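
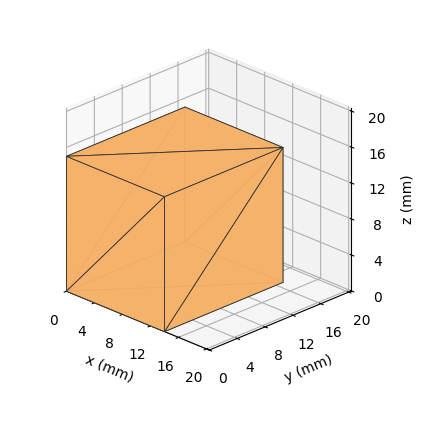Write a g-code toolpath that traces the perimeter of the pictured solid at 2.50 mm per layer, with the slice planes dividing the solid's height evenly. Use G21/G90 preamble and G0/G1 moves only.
Reading the render: the shape is a rectangular box, roughly 14 × 17 mm footprint and 15 mm tall (dimensions read to the nearest mm from the axis ticks). For the g-code, the solid's height is divided into equal slices at the stated Δz and each level perimeter traced with G1 moves after a G0 lift.

; perimeter-only toolpath
G21 ; units = mm
G90 ; absolute positioning
G28 ; home
; layer 1
G0 Z2.50
G0 X0.00 Y0.00
G1 X14.00 Y0.00
G1 X14.00 Y17.00
G1 X0.00 Y17.00
G1 X0.00 Y0.00
; layer 2
G0 Z5.00
G0 X0.00 Y0.00
G1 X14.00 Y0.00
G1 X14.00 Y17.00
G1 X0.00 Y17.00
G1 X0.00 Y0.00
; layer 3
G0 Z7.50
G0 X0.00 Y0.00
G1 X14.00 Y0.00
G1 X14.00 Y17.00
G1 X0.00 Y17.00
G1 X0.00 Y0.00
; layer 4
G0 Z10.00
G0 X0.00 Y0.00
G1 X14.00 Y0.00
G1 X14.00 Y17.00
G1 X0.00 Y17.00
G1 X0.00 Y0.00
; layer 5
G0 Z12.50
G0 X0.00 Y0.00
G1 X14.00 Y0.00
G1 X14.00 Y17.00
G1 X0.00 Y17.00
G1 X0.00 Y0.00
; layer 6
G0 Z15.00
G0 X0.00 Y0.00
G1 X14.00 Y0.00
G1 X14.00 Y17.00
G1 X0.00 Y17.00
G1 X0.00 Y0.00
M2 ; end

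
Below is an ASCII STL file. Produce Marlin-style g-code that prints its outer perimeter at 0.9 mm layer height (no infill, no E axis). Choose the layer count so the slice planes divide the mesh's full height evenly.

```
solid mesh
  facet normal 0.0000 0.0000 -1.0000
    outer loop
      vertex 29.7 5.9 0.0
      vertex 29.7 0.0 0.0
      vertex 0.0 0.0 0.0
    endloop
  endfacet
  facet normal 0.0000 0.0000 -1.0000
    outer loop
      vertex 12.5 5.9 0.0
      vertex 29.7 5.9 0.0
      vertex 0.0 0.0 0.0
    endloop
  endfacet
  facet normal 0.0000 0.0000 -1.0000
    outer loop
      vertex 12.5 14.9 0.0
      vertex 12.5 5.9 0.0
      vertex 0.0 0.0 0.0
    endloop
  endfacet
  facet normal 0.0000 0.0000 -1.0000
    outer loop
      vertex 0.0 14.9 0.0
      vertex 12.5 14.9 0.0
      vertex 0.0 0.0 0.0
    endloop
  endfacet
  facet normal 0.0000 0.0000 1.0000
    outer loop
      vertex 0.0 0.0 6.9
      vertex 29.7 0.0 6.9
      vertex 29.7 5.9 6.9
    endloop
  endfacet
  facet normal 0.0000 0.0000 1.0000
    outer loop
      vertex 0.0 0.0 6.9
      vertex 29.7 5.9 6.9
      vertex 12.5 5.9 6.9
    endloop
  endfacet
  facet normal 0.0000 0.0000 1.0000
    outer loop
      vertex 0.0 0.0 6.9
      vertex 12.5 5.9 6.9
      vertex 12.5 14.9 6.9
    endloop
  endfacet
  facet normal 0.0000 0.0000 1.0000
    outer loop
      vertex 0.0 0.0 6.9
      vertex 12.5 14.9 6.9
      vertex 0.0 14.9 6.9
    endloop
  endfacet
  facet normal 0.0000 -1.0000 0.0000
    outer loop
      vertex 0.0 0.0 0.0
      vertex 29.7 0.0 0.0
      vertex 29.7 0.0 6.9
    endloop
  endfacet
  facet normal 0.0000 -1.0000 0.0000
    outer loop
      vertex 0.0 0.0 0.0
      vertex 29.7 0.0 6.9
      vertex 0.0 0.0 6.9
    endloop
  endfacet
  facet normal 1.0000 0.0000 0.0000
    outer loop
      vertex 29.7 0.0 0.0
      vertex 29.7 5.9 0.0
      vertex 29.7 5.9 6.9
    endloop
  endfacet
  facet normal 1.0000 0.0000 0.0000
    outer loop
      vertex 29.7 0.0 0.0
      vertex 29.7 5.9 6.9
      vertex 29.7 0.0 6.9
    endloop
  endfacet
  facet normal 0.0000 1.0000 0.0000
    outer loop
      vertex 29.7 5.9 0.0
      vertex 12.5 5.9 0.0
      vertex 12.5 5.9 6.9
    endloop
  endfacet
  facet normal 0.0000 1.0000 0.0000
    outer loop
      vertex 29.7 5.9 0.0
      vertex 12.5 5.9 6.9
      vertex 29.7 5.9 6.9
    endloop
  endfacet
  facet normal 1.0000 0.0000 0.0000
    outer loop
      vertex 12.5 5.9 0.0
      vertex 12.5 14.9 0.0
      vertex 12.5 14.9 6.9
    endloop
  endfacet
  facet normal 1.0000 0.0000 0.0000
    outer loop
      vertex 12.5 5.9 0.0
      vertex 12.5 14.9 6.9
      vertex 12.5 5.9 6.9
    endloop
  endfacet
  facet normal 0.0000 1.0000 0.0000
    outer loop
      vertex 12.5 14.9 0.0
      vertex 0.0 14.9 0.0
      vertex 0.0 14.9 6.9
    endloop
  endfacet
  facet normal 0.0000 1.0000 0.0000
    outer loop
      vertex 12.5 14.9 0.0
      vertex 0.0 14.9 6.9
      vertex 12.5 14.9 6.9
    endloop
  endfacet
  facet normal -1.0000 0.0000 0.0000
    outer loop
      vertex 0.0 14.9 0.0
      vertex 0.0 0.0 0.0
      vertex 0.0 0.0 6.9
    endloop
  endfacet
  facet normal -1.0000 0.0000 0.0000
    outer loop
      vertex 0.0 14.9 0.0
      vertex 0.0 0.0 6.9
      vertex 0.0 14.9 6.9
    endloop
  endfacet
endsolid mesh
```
; perimeter-only toolpath
G21 ; units = mm
G90 ; absolute positioning
G28 ; home
; layer 1
G0 Z0.9
G0 X0.0 Y0.0
G1 X29.7 Y0.0
G1 X29.7 Y5.9
G1 X12.5 Y5.9
G1 X12.5 Y14.9
G1 X0.0 Y14.9
G1 X0.0 Y0.0
; layer 2
G0 Z1.7
G0 X0.0 Y0.0
G1 X29.7 Y0.0
G1 X29.7 Y5.9
G1 X12.5 Y5.9
G1 X12.5 Y14.9
G1 X0.0 Y14.9
G1 X0.0 Y0.0
; layer 3
G0 Z2.6
G0 X0.0 Y0.0
G1 X29.7 Y0.0
G1 X29.7 Y5.9
G1 X12.5 Y5.9
G1 X12.5 Y14.9
G1 X0.0 Y14.9
G1 X0.0 Y0.0
; layer 4
G0 Z3.5
G0 X0.0 Y0.0
G1 X29.7 Y0.0
G1 X29.7 Y5.9
G1 X12.5 Y5.9
G1 X12.5 Y14.9
G1 X0.0 Y14.9
G1 X0.0 Y0.0
; layer 5
G0 Z4.3
G0 X0.0 Y0.0
G1 X29.7 Y0.0
G1 X29.7 Y5.9
G1 X12.5 Y5.9
G1 X12.5 Y14.9
G1 X0.0 Y14.9
G1 X0.0 Y0.0
; layer 6
G0 Z5.2
G0 X0.0 Y0.0
G1 X29.7 Y0.0
G1 X29.7 Y5.9
G1 X12.5 Y5.9
G1 X12.5 Y14.9
G1 X0.0 Y14.9
G1 X0.0 Y0.0
; layer 7
G0 Z6.0
G0 X0.0 Y0.0
G1 X29.7 Y0.0
G1 X29.7 Y5.9
G1 X12.5 Y5.9
G1 X12.5 Y14.9
G1 X0.0 Y14.9
G1 X0.0 Y0.0
; layer 8
G0 Z6.9
G0 X0.0 Y0.0
G1 X29.7 Y0.0
G1 X29.7 Y5.9
G1 X12.5 Y5.9
G1 X12.5 Y14.9
G1 X0.0 Y14.9
G1 X0.0 Y0.0
M2 ; end

The solid is an L-shaped prism: outer 29.7 × 14.9 mm, arm thicknesses ≈ 5.9 mm (horizontal) and 12.5 mm (vertical), extruded 6.9 mm in z. Slicing at Δz = 0.9 mm — 8 equal slices spanning the solid's height, so layer i sits at z = i·h/8 — gives 8 non-empty perimeters. Each is a 6-segment closed polygon; G0 lifts to the layer z and rapids to the start vertex, then G1 traces the edges.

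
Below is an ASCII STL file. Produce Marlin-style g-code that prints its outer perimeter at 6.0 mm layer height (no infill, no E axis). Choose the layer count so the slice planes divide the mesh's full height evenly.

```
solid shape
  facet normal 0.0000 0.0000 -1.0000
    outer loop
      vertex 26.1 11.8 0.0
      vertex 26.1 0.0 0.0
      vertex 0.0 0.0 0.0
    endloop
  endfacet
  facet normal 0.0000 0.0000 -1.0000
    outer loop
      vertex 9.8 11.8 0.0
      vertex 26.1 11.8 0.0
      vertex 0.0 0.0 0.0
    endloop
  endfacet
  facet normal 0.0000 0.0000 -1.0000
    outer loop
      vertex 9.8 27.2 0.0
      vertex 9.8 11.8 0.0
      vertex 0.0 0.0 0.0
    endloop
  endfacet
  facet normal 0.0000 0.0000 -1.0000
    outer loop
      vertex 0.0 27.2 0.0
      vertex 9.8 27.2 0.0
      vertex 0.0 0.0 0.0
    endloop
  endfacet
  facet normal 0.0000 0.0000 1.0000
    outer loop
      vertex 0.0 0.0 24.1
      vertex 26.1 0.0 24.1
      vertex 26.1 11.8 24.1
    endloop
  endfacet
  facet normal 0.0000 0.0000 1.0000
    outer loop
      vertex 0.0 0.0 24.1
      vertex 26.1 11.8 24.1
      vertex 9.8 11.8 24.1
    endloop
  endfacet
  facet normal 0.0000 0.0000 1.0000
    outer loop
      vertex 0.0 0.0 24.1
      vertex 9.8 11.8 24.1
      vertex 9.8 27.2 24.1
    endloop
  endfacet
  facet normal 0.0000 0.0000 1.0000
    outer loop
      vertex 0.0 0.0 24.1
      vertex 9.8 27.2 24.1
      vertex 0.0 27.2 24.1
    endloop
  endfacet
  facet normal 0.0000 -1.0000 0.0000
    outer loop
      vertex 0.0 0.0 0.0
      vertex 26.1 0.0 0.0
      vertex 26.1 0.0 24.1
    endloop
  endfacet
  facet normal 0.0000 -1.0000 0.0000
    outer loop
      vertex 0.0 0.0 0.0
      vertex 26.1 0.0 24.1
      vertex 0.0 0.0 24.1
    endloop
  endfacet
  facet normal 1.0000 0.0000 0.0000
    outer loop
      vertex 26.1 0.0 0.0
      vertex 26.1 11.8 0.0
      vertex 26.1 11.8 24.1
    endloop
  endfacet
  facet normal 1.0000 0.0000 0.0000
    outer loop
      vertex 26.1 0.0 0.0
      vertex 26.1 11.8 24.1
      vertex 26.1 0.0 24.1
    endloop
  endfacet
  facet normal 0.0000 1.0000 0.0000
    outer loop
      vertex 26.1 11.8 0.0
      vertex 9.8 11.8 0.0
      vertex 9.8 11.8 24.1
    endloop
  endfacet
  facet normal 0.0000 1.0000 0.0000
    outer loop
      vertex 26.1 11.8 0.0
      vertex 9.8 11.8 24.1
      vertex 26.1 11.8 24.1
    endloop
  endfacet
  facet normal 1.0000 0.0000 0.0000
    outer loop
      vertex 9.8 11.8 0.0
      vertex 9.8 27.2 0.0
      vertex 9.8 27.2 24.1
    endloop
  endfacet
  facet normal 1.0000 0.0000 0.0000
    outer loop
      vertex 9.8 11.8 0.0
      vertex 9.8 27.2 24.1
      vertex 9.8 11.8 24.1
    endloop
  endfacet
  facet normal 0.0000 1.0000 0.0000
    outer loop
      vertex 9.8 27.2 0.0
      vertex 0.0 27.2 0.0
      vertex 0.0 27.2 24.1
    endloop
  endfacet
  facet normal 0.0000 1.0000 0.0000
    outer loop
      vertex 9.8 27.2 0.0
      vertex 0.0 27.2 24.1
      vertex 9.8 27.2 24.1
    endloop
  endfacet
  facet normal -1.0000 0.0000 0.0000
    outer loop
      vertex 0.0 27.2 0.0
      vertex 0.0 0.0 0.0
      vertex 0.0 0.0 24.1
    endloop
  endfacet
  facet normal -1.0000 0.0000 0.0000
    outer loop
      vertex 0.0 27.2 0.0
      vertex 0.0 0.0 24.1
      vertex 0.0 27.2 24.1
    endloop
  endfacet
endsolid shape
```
; perimeter-only toolpath
G21 ; units = mm
G90 ; absolute positioning
G28 ; home
; layer 1
G0 Z6.0
G0 X0.0 Y0.0
G1 X26.1 Y0.0
G1 X26.1 Y11.8
G1 X9.8 Y11.8
G1 X9.8 Y27.2
G1 X0.0 Y27.2
G1 X0.0 Y0.0
; layer 2
G0 Z12.1
G0 X0.0 Y0.0
G1 X26.1 Y0.0
G1 X26.1 Y11.8
G1 X9.8 Y11.8
G1 X9.8 Y27.2
G1 X0.0 Y27.2
G1 X0.0 Y0.0
; layer 3
G0 Z18.1
G0 X0.0 Y0.0
G1 X26.1 Y0.0
G1 X26.1 Y11.8
G1 X9.8 Y11.8
G1 X9.8 Y27.2
G1 X0.0 Y27.2
G1 X0.0 Y0.0
; layer 4
G0 Z24.1
G0 X0.0 Y0.0
G1 X26.1 Y0.0
G1 X26.1 Y11.8
G1 X9.8 Y11.8
G1 X9.8 Y27.2
G1 X0.0 Y27.2
G1 X0.0 Y0.0
M2 ; end

The solid is an L-shaped prism: outer 26.1 × 27.2 mm, arm thicknesses ≈ 11.8 mm (horizontal) and 9.8 mm (vertical), extruded 24.1 mm in z. Slicing at Δz = 6.0 mm — 4 equal slices spanning the solid's height, so layer i sits at z = i·h/4 — gives 4 non-empty perimeters. Each is a 6-segment closed polygon; G0 lifts to the layer z and rapids to the start vertex, then G1 traces the edges.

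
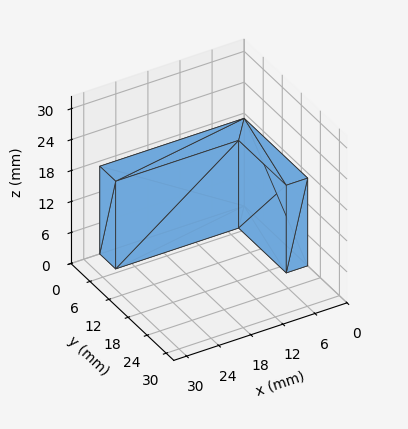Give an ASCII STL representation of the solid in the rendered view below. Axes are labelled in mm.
Reading the render: the shape is an L-shaped prism: outer 27 × 20 mm, arm thicknesses ≈ 5 mm (horizontal) and 4 mm (vertical), extruded 17 mm in z (dimensions read to the nearest mm from the axis ticks). For the STL, each face is triangulated and given an outward normal.

solid part
  facet normal 0.0000 0.0000 -1.0000
    outer loop
      vertex 27.00 5.00 0.00
      vertex 27.00 0.00 0.00
      vertex 0.00 0.00 0.00
    endloop
  endfacet
  facet normal 0.0000 0.0000 -1.0000
    outer loop
      vertex 4.00 5.00 0.00
      vertex 27.00 5.00 0.00
      vertex 0.00 0.00 0.00
    endloop
  endfacet
  facet normal 0.0000 0.0000 -1.0000
    outer loop
      vertex 4.00 20.00 0.00
      vertex 4.00 5.00 0.00
      vertex 0.00 0.00 0.00
    endloop
  endfacet
  facet normal 0.0000 0.0000 -1.0000
    outer loop
      vertex 0.00 20.00 0.00
      vertex 4.00 20.00 0.00
      vertex 0.00 0.00 0.00
    endloop
  endfacet
  facet normal 0.0000 0.0000 1.0000
    outer loop
      vertex 0.00 0.00 17.00
      vertex 27.00 0.00 17.00
      vertex 27.00 5.00 17.00
    endloop
  endfacet
  facet normal 0.0000 0.0000 1.0000
    outer loop
      vertex 0.00 0.00 17.00
      vertex 27.00 5.00 17.00
      vertex 4.00 5.00 17.00
    endloop
  endfacet
  facet normal 0.0000 0.0000 1.0000
    outer loop
      vertex 0.00 0.00 17.00
      vertex 4.00 5.00 17.00
      vertex 4.00 20.00 17.00
    endloop
  endfacet
  facet normal 0.0000 0.0000 1.0000
    outer loop
      vertex 0.00 0.00 17.00
      vertex 4.00 20.00 17.00
      vertex 0.00 20.00 17.00
    endloop
  endfacet
  facet normal 0.0000 -1.0000 0.0000
    outer loop
      vertex 0.00 0.00 0.00
      vertex 27.00 0.00 0.00
      vertex 27.00 0.00 17.00
    endloop
  endfacet
  facet normal 0.0000 -1.0000 0.0000
    outer loop
      vertex 0.00 0.00 0.00
      vertex 27.00 0.00 17.00
      vertex 0.00 0.00 17.00
    endloop
  endfacet
  facet normal 1.0000 0.0000 0.0000
    outer loop
      vertex 27.00 0.00 0.00
      vertex 27.00 5.00 0.00
      vertex 27.00 5.00 17.00
    endloop
  endfacet
  facet normal 1.0000 0.0000 0.0000
    outer loop
      vertex 27.00 0.00 0.00
      vertex 27.00 5.00 17.00
      vertex 27.00 0.00 17.00
    endloop
  endfacet
  facet normal 0.0000 1.0000 0.0000
    outer loop
      vertex 27.00 5.00 0.00
      vertex 4.00 5.00 0.00
      vertex 4.00 5.00 17.00
    endloop
  endfacet
  facet normal 0.0000 1.0000 0.0000
    outer loop
      vertex 27.00 5.00 0.00
      vertex 4.00 5.00 17.00
      vertex 27.00 5.00 17.00
    endloop
  endfacet
  facet normal 1.0000 0.0000 0.0000
    outer loop
      vertex 4.00 5.00 0.00
      vertex 4.00 20.00 0.00
      vertex 4.00 20.00 17.00
    endloop
  endfacet
  facet normal 1.0000 0.0000 0.0000
    outer loop
      vertex 4.00 5.00 0.00
      vertex 4.00 20.00 17.00
      vertex 4.00 5.00 17.00
    endloop
  endfacet
  facet normal 0.0000 1.0000 0.0000
    outer loop
      vertex 4.00 20.00 0.00
      vertex 0.00 20.00 0.00
      vertex 0.00 20.00 17.00
    endloop
  endfacet
  facet normal 0.0000 1.0000 0.0000
    outer loop
      vertex 4.00 20.00 0.00
      vertex 0.00 20.00 17.00
      vertex 4.00 20.00 17.00
    endloop
  endfacet
  facet normal -1.0000 0.0000 0.0000
    outer loop
      vertex 0.00 20.00 0.00
      vertex 0.00 0.00 0.00
      vertex 0.00 0.00 17.00
    endloop
  endfacet
  facet normal -1.0000 0.0000 0.0000
    outer loop
      vertex 0.00 20.00 0.00
      vertex 0.00 0.00 17.00
      vertex 0.00 20.00 17.00
    endloop
  endfacet
endsolid part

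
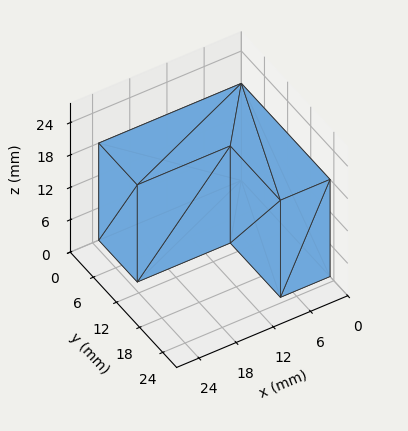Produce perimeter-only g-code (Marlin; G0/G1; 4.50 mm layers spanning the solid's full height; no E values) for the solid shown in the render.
Reading the render: the shape is an L-shaped prism: outer 23 × 23 mm, arm thicknesses ≈ 10 mm (horizontal) and 8 mm (vertical), extruded 18 mm in z (dimensions read to the nearest mm from the axis ticks). For the g-code, the solid's height is divided into equal slices at the stated Δz and each level perimeter traced with G1 moves after a G0 lift.

; perimeter-only toolpath
G21 ; units = mm
G90 ; absolute positioning
G28 ; home
; layer 1
G0 Z4.50
G0 X0.00 Y0.00
G1 X23.00 Y0.00
G1 X23.00 Y10.00
G1 X8.00 Y10.00
G1 X8.00 Y23.00
G1 X0.00 Y23.00
G1 X0.00 Y0.00
; layer 2
G0 Z9.00
G0 X0.00 Y0.00
G1 X23.00 Y0.00
G1 X23.00 Y10.00
G1 X8.00 Y10.00
G1 X8.00 Y23.00
G1 X0.00 Y23.00
G1 X0.00 Y0.00
; layer 3
G0 Z13.50
G0 X0.00 Y0.00
G1 X23.00 Y0.00
G1 X23.00 Y10.00
G1 X8.00 Y10.00
G1 X8.00 Y23.00
G1 X0.00 Y23.00
G1 X0.00 Y0.00
; layer 4
G0 Z18.00
G0 X0.00 Y0.00
G1 X23.00 Y0.00
G1 X23.00 Y10.00
G1 X8.00 Y10.00
G1 X8.00 Y23.00
G1 X0.00 Y23.00
G1 X0.00 Y0.00
M2 ; end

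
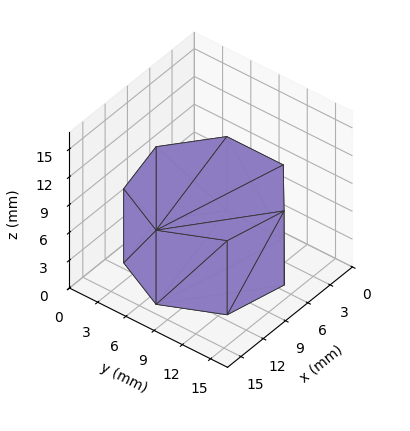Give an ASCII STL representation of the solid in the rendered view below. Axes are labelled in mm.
Reading the render: the shape is a regular 7-sided prism (a cylinder approximated with 7 flat sides), circumscribed radius ≈ 7 mm, height ≈ 8 mm (dimensions read to the nearest mm from the axis ticks). For the STL, each face is triangulated and given an outward normal.

solid part
  facet normal 0.0000 0.0000 -1.0000
    outer loop
      vertex 5.4 13.8 0.0
      vertex 11.4 12.5 0.0
      vertex 14.0 7.0 0.0
    endloop
  endfacet
  facet normal 0.0000 0.0000 -1.0000
    outer loop
      vertex 0.7 10.0 0.0
      vertex 5.4 13.8 0.0
      vertex 14.0 7.0 0.0
    endloop
  endfacet
  facet normal 0.0000 0.0000 -1.0000
    outer loop
      vertex 0.7 4.0 0.0
      vertex 0.7 10.0 0.0
      vertex 14.0 7.0 0.0
    endloop
  endfacet
  facet normal 0.0000 0.0000 -1.0000
    outer loop
      vertex 5.4 0.2 0.0
      vertex 0.7 4.0 0.0
      vertex 14.0 7.0 0.0
    endloop
  endfacet
  facet normal 0.0000 0.0000 -1.0000
    outer loop
      vertex 11.4 1.5 0.0
      vertex 5.4 0.2 0.0
      vertex 14.0 7.0 0.0
    endloop
  endfacet
  facet normal 0.0000 0.0000 1.0000
    outer loop
      vertex 14.0 7.0 8.0
      vertex 11.4 12.5 8.0
      vertex 5.4 13.8 8.0
    endloop
  endfacet
  facet normal 0.0000 0.0000 1.0000
    outer loop
      vertex 14.0 7.0 8.0
      vertex 5.4 13.8 8.0
      vertex 0.7 10.0 8.0
    endloop
  endfacet
  facet normal 0.0000 0.0000 1.0000
    outer loop
      vertex 14.0 7.0 8.0
      vertex 0.7 10.0 8.0
      vertex 0.7 4.0 8.0
    endloop
  endfacet
  facet normal 0.0000 0.0000 1.0000
    outer loop
      vertex 14.0 7.0 8.0
      vertex 0.7 4.0 8.0
      vertex 5.4 0.2 8.0
    endloop
  endfacet
  facet normal 0.0000 0.0000 1.0000
    outer loop
      vertex 14.0 7.0 8.0
      vertex 5.4 0.2 8.0
      vertex 11.4 1.5 8.0
    endloop
  endfacet
  facet normal 0.9041 0.4274 0.0000
    outer loop
      vertex 14.0 7.0 0.0
      vertex 11.4 12.5 0.0
      vertex 11.4 12.5 8.0
    endloop
  endfacet
  facet normal 0.9041 0.4274 0.0000
    outer loop
      vertex 14.0 7.0 0.0
      vertex 11.4 12.5 8.0
      vertex 14.0 7.0 8.0
    endloop
  endfacet
  facet normal 0.2118 0.9773 0.0000
    outer loop
      vertex 11.4 12.5 0.0
      vertex 5.4 13.8 0.0
      vertex 5.4 13.8 8.0
    endloop
  endfacet
  facet normal 0.2118 0.9773 0.0000
    outer loop
      vertex 11.4 12.5 0.0
      vertex 5.4 13.8 8.0
      vertex 11.4 12.5 8.0
    endloop
  endfacet
  facet normal -0.6287 0.7776 0.0000
    outer loop
      vertex 5.4 13.8 0.0
      vertex 0.7 10.0 0.0
      vertex 0.7 10.0 8.0
    endloop
  endfacet
  facet normal -0.6287 0.7776 0.0000
    outer loop
      vertex 5.4 13.8 0.0
      vertex 0.7 10.0 8.0
      vertex 5.4 13.8 8.0
    endloop
  endfacet
  facet normal -1.0000 0.0000 0.0000
    outer loop
      vertex 0.7 10.0 0.0
      vertex 0.7 4.0 0.0
      vertex 0.7 4.0 8.0
    endloop
  endfacet
  facet normal -1.0000 0.0000 0.0000
    outer loop
      vertex 0.7 10.0 0.0
      vertex 0.7 4.0 8.0
      vertex 0.7 10.0 8.0
    endloop
  endfacet
  facet normal -0.6287 -0.7776 0.0000
    outer loop
      vertex 0.7 4.0 0.0
      vertex 5.4 0.2 0.0
      vertex 5.4 0.2 8.0
    endloop
  endfacet
  facet normal -0.6287 -0.7776 0.0000
    outer loop
      vertex 0.7 4.0 0.0
      vertex 5.4 0.2 8.0
      vertex 0.7 4.0 8.0
    endloop
  endfacet
  facet normal 0.2118 -0.9773 0.0000
    outer loop
      vertex 5.4 0.2 0.0
      vertex 11.4 1.5 0.0
      vertex 11.4 1.5 8.0
    endloop
  endfacet
  facet normal 0.2118 -0.9773 0.0000
    outer loop
      vertex 5.4 0.2 0.0
      vertex 11.4 1.5 8.0
      vertex 5.4 0.2 8.0
    endloop
  endfacet
  facet normal 0.9041 -0.4274 0.0000
    outer loop
      vertex 11.4 1.5 0.0
      vertex 14.0 7.0 0.0
      vertex 14.0 7.0 8.0
    endloop
  endfacet
  facet normal 0.9041 -0.4274 0.0000
    outer loop
      vertex 11.4 1.5 0.0
      vertex 14.0 7.0 8.0
      vertex 11.4 1.5 8.0
    endloop
  endfacet
endsolid part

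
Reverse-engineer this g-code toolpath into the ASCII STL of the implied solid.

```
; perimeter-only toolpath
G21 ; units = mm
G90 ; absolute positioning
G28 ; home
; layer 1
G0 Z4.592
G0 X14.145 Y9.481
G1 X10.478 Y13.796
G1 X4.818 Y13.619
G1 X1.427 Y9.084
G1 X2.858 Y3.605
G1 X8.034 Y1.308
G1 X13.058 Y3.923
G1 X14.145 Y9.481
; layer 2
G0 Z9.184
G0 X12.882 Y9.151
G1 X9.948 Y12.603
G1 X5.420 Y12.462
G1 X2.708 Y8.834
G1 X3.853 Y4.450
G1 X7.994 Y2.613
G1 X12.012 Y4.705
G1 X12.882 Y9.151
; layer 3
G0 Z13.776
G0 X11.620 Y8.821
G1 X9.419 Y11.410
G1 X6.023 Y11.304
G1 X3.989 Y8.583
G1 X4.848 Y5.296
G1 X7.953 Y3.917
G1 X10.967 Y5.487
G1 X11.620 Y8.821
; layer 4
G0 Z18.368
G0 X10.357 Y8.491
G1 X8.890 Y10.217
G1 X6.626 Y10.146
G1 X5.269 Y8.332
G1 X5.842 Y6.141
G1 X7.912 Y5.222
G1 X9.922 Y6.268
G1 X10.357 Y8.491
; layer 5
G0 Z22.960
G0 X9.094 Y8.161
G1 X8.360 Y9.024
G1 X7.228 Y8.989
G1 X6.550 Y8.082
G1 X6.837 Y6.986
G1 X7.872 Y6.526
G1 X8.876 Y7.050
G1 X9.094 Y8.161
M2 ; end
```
solid part
  facet normal 0.0000 0.0000 -1.0000
    outer loop
      vertex 4.215 14.777 0.000
      vertex 11.007 14.989 0.000
      vertex 15.408 9.811 0.000
    endloop
  endfacet
  facet normal 0.0000 0.0000 -1.0000
    outer loop
      vertex 0.146 9.335 0.000
      vertex 4.215 14.777 0.000
      vertex 15.408 9.811 0.000
    endloop
  endfacet
  facet normal 0.0000 0.0000 -1.0000
    outer loop
      vertex 1.864 2.760 0.000
      vertex 0.146 9.335 0.000
      vertex 15.408 9.811 0.000
    endloop
  endfacet
  facet normal 0.0000 0.0000 -1.0000
    outer loop
      vertex 8.075 0.004 0.000
      vertex 1.864 2.760 0.000
      vertex 15.408 9.811 0.000
    endloop
  endfacet
  facet normal 0.0000 0.0000 -1.0000
    outer loop
      vertex 14.103 3.142 0.000
      vertex 8.075 0.004 0.000
      vertex 15.408 9.811 0.000
    endloop
  endfacet
  facet normal 0.7381 0.6274 0.2481
    outer loop
      vertex 15.408 9.811 0.000
      vertex 11.007 14.989 0.000
      vertex 7.831 7.831 27.552
    endloop
  endfacet
  facet normal -0.0302 0.9683 0.2481
    outer loop
      vertex 11.007 14.989 0.000
      vertex 4.215 14.777 0.000
      vertex 7.831 7.831 27.552
    endloop
  endfacet
  facet normal -0.7758 0.5801 0.2481
    outer loop
      vertex 4.215 14.777 0.000
      vertex 0.146 9.335 0.000
      vertex 7.831 7.831 27.552
    endloop
  endfacet
  facet normal -0.9373 -0.2449 0.2481
    outer loop
      vertex 0.146 9.335 0.000
      vertex 1.864 2.760 0.000
      vertex 7.831 7.831 27.552
    endloop
  endfacet
  facet normal -0.3929 -0.8855 0.2481
    outer loop
      vertex 1.864 2.760 0.000
      vertex 8.075 0.004 0.000
      vertex 7.831 7.831 27.552
    endloop
  endfacet
  facet normal 0.4473 -0.8593 0.2481
    outer loop
      vertex 8.075 0.004 0.000
      vertex 14.103 3.142 0.000
      vertex 7.831 7.831 27.552
    endloop
  endfacet
  facet normal 0.9507 -0.1860 0.2481
    outer loop
      vertex 14.103 3.142 0.000
      vertex 15.408 9.811 0.000
      vertex 7.831 7.831 27.552
    endloop
  endfacet
endsolid part

The G0 Z moves step by Δz≈4.592 mm. The G1 loops shrink linearly with z, so the solid tapers from its base footprint up to z≈27.6. Closing with a flat bottom cap and the tapered top and triangulating gives 12 facets — a regular 7-sided pyramid, base circumscribed radius ≈ 7.83 mm, apex at z ≈ 27.6 mm.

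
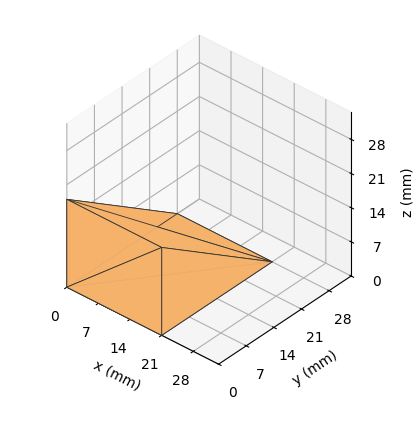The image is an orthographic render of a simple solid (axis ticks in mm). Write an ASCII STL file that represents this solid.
Reading the render: the shape is a wedge (ramp): 21 × 28 mm base, rising to 18 mm along the y=0 edge and sloping linearly to z=0 at y=28 (dimensions read to the nearest mm from the axis ticks). For the STL, each face is triangulated and given an outward normal.

solid part
  facet normal 0.0000 0.0000 -1.0000
    outer loop
      vertex 21.000 28.000 0.000
      vertex 21.000 0.000 0.000
      vertex 0.000 0.000 0.000
    endloop
  endfacet
  facet normal 0.0000 0.0000 -1.0000
    outer loop
      vertex 0.000 28.000 0.000
      vertex 21.000 28.000 0.000
      vertex 0.000 0.000 0.000
    endloop
  endfacet
  facet normal 0.0000 -1.0000 0.0000
    outer loop
      vertex 0.000 0.000 0.000
      vertex 21.000 0.000 0.000
      vertex 21.000 0.000 18.000
    endloop
  endfacet
  facet normal 0.0000 -1.0000 0.0000
    outer loop
      vertex 0.000 0.000 0.000
      vertex 21.000 0.000 18.000
      vertex 0.000 0.000 18.000
    endloop
  endfacet
  facet normal 0.0000 0.5408 0.8412
    outer loop
      vertex 0.000 0.000 18.000
      vertex 21.000 0.000 18.000
      vertex 21.000 28.000 0.000
    endloop
  endfacet
  facet normal 0.0000 0.5408 0.8412
    outer loop
      vertex 0.000 0.000 18.000
      vertex 21.000 28.000 0.000
      vertex 0.000 28.000 0.000
    endloop
  endfacet
  facet normal -1.0000 0.0000 0.0000
    outer loop
      vertex 0.000 0.000 18.000
      vertex 0.000 28.000 0.000
      vertex 0.000 0.000 0.000
    endloop
  endfacet
  facet normal 1.0000 0.0000 0.0000
    outer loop
      vertex 21.000 0.000 0.000
      vertex 21.000 28.000 0.000
      vertex 21.000 0.000 18.000
    endloop
  endfacet
endsolid part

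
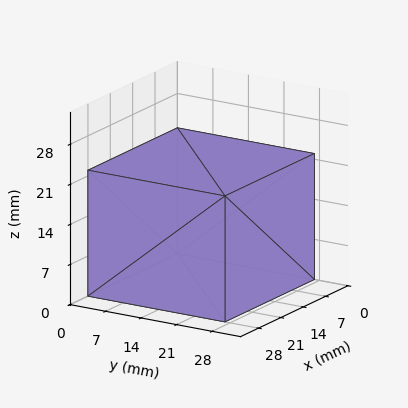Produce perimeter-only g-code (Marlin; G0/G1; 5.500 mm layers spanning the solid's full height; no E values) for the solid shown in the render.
Reading the render: the shape is a rectangular box, roughly 28 × 27 mm footprint and 22 mm tall (dimensions read to the nearest mm from the axis ticks). For the g-code, the solid's height is divided into equal slices at the stated Δz and each level perimeter traced with G1 moves after a G0 lift.

; perimeter-only toolpath
G21 ; units = mm
G90 ; absolute positioning
G28 ; home
; layer 1
G0 Z5.500
G0 X0.000 Y0.000
G1 X28.000 Y0.000
G1 X28.000 Y27.000
G1 X0.000 Y27.000
G1 X0.000 Y0.000
; layer 2
G0 Z11.000
G0 X0.000 Y0.000
G1 X28.000 Y0.000
G1 X28.000 Y27.000
G1 X0.000 Y27.000
G1 X0.000 Y0.000
; layer 3
G0 Z16.500
G0 X0.000 Y0.000
G1 X28.000 Y0.000
G1 X28.000 Y27.000
G1 X0.000 Y27.000
G1 X0.000 Y0.000
; layer 4
G0 Z22.000
G0 X0.000 Y0.000
G1 X28.000 Y0.000
G1 X28.000 Y27.000
G1 X0.000 Y27.000
G1 X0.000 Y0.000
M2 ; end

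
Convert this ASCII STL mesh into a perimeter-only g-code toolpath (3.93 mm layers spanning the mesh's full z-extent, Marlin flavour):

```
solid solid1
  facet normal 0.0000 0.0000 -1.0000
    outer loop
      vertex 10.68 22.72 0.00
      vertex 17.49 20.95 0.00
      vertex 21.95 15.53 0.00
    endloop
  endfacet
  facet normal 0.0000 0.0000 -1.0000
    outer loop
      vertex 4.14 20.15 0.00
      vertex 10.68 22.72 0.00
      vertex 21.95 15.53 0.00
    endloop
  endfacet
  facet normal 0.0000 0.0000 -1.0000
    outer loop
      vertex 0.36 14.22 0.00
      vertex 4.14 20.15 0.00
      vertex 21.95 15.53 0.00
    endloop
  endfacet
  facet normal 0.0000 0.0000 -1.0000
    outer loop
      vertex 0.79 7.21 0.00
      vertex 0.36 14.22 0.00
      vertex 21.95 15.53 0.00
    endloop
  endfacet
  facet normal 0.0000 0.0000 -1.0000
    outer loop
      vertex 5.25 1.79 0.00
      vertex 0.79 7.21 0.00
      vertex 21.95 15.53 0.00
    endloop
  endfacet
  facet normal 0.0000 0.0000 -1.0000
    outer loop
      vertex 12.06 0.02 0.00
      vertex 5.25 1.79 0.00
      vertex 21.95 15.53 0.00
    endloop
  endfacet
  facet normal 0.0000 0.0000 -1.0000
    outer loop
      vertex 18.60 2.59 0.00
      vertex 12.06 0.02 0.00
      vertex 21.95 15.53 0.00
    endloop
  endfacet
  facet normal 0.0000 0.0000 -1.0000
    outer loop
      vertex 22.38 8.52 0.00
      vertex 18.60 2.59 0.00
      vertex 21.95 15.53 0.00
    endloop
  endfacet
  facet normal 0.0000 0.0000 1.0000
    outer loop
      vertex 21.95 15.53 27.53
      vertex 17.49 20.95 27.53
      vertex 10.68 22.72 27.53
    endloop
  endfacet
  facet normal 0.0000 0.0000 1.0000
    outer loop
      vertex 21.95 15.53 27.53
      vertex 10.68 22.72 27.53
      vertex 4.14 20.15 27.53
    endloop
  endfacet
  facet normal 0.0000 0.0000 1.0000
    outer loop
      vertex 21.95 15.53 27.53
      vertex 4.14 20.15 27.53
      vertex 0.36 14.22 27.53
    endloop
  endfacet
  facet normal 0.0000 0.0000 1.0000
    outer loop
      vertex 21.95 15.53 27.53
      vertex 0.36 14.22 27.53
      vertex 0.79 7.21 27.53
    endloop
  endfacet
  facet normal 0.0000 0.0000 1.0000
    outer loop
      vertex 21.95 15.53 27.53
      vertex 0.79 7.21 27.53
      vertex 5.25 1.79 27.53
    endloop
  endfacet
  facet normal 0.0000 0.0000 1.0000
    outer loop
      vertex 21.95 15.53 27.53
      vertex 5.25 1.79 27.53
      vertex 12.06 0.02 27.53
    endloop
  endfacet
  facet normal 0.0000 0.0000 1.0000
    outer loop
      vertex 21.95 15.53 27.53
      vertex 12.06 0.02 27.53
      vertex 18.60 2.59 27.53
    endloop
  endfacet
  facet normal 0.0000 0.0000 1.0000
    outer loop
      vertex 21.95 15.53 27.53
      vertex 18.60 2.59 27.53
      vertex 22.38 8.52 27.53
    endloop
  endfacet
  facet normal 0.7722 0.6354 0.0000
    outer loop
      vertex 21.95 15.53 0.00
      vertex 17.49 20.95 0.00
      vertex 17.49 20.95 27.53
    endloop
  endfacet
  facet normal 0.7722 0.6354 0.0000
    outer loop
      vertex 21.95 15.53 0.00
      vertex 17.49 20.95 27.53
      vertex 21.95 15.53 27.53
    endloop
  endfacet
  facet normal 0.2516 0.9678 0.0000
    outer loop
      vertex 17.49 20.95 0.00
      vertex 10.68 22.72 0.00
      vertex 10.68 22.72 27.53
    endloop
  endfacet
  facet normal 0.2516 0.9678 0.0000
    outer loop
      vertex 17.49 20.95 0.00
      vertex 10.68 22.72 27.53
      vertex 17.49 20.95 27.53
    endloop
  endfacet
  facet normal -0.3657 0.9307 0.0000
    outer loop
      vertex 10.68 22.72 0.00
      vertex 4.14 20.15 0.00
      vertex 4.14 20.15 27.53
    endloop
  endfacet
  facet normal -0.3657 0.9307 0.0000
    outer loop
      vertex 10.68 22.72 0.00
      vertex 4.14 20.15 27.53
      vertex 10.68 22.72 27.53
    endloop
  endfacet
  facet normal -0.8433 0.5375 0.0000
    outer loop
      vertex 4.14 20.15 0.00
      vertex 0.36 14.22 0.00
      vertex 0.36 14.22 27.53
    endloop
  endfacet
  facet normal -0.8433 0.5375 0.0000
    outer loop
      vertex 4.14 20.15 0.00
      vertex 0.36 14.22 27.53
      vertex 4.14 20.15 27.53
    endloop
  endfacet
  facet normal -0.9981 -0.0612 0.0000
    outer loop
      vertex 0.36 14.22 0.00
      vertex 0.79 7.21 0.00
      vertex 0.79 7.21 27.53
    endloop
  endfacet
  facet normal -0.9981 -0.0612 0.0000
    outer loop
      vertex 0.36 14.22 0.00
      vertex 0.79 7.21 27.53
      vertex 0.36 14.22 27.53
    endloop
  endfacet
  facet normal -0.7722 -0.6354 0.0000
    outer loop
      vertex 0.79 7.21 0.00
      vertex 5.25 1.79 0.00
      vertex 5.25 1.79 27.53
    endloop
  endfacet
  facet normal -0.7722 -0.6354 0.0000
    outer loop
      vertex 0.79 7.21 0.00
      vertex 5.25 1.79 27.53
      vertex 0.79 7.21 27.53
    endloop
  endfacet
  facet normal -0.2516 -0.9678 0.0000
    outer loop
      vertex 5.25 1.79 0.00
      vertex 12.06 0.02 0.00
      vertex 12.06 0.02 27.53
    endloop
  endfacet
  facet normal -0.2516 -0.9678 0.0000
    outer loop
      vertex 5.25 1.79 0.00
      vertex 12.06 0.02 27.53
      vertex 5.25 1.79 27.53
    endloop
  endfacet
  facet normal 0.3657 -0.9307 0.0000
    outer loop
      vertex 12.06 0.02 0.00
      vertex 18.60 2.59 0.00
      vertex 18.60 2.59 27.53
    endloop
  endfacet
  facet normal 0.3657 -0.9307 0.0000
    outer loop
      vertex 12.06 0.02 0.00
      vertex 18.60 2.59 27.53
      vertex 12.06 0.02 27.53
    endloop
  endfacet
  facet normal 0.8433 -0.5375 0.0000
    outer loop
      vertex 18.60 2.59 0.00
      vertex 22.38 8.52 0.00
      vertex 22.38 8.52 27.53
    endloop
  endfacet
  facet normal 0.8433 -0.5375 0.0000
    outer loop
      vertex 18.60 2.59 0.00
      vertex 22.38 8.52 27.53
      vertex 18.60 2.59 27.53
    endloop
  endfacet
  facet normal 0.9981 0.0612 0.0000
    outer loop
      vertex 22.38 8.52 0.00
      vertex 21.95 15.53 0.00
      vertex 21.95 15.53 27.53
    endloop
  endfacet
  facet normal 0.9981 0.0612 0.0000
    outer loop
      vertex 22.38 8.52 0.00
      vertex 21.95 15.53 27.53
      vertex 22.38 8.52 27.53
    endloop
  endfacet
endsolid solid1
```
; perimeter-only toolpath
G21 ; units = mm
G90 ; absolute positioning
G28 ; home
; layer 1
G0 Z3.93
G0 X21.95 Y15.53
G1 X17.49 Y20.95
G1 X10.68 Y22.72
G1 X4.14 Y20.15
G1 X0.36 Y14.22
G1 X0.79 Y7.21
G1 X5.25 Y1.79
G1 X12.06 Y0.02
G1 X18.60 Y2.59
G1 X22.38 Y8.52
G1 X21.95 Y15.53
; layer 2
G0 Z7.87
G0 X21.95 Y15.53
G1 X17.49 Y20.95
G1 X10.68 Y22.72
G1 X4.14 Y20.15
G1 X0.36 Y14.22
G1 X0.79 Y7.21
G1 X5.25 Y1.79
G1 X12.06 Y0.02
G1 X18.60 Y2.59
G1 X22.38 Y8.52
G1 X21.95 Y15.53
; layer 3
G0 Z11.80
G0 X21.95 Y15.53
G1 X17.49 Y20.95
G1 X10.68 Y22.72
G1 X4.14 Y20.15
G1 X0.36 Y14.22
G1 X0.79 Y7.21
G1 X5.25 Y1.79
G1 X12.06 Y0.02
G1 X18.60 Y2.59
G1 X22.38 Y8.52
G1 X21.95 Y15.53
; layer 4
G0 Z15.73
G0 X21.95 Y15.53
G1 X17.49 Y20.95
G1 X10.68 Y22.72
G1 X4.14 Y20.15
G1 X0.36 Y14.22
G1 X0.79 Y7.21
G1 X5.25 Y1.79
G1 X12.06 Y0.02
G1 X18.60 Y2.59
G1 X22.38 Y8.52
G1 X21.95 Y15.53
; layer 5
G0 Z19.66
G0 X21.95 Y15.53
G1 X17.49 Y20.95
G1 X10.68 Y22.72
G1 X4.14 Y20.15
G1 X0.36 Y14.22
G1 X0.79 Y7.21
G1 X5.25 Y1.79
G1 X12.06 Y0.02
G1 X18.60 Y2.59
G1 X22.38 Y8.52
G1 X21.95 Y15.53
; layer 6
G0 Z23.60
G0 X21.95 Y15.53
G1 X17.49 Y20.95
G1 X10.68 Y22.72
G1 X4.14 Y20.15
G1 X0.36 Y14.22
G1 X0.79 Y7.21
G1 X5.25 Y1.79
G1 X12.06 Y0.02
G1 X18.60 Y2.59
G1 X22.38 Y8.52
G1 X21.95 Y15.53
; layer 7
G0 Z27.53
G0 X21.95 Y15.53
G1 X17.49 Y20.95
G1 X10.68 Y22.72
G1 X4.14 Y20.15
G1 X0.36 Y14.22
G1 X0.79 Y7.21
G1 X5.25 Y1.79
G1 X12.06 Y0.02
G1 X18.60 Y2.59
G1 X22.38 Y8.52
G1 X21.95 Y15.53
M2 ; end

The solid is a regular 10-sided prism (a cylinder approximated with 10 flat sides), circumscribed radius ≈ 11.4 mm, height ≈ 27.5 mm. Slicing at Δz = 3.93 mm — 7 equal slices spanning the solid's height, so layer i sits at z = i·h/7 — gives 7 non-empty perimeters. Each is a 10-segment closed polygon; G0 lifts to the layer z and rapids to the start vertex, then G1 traces the edges.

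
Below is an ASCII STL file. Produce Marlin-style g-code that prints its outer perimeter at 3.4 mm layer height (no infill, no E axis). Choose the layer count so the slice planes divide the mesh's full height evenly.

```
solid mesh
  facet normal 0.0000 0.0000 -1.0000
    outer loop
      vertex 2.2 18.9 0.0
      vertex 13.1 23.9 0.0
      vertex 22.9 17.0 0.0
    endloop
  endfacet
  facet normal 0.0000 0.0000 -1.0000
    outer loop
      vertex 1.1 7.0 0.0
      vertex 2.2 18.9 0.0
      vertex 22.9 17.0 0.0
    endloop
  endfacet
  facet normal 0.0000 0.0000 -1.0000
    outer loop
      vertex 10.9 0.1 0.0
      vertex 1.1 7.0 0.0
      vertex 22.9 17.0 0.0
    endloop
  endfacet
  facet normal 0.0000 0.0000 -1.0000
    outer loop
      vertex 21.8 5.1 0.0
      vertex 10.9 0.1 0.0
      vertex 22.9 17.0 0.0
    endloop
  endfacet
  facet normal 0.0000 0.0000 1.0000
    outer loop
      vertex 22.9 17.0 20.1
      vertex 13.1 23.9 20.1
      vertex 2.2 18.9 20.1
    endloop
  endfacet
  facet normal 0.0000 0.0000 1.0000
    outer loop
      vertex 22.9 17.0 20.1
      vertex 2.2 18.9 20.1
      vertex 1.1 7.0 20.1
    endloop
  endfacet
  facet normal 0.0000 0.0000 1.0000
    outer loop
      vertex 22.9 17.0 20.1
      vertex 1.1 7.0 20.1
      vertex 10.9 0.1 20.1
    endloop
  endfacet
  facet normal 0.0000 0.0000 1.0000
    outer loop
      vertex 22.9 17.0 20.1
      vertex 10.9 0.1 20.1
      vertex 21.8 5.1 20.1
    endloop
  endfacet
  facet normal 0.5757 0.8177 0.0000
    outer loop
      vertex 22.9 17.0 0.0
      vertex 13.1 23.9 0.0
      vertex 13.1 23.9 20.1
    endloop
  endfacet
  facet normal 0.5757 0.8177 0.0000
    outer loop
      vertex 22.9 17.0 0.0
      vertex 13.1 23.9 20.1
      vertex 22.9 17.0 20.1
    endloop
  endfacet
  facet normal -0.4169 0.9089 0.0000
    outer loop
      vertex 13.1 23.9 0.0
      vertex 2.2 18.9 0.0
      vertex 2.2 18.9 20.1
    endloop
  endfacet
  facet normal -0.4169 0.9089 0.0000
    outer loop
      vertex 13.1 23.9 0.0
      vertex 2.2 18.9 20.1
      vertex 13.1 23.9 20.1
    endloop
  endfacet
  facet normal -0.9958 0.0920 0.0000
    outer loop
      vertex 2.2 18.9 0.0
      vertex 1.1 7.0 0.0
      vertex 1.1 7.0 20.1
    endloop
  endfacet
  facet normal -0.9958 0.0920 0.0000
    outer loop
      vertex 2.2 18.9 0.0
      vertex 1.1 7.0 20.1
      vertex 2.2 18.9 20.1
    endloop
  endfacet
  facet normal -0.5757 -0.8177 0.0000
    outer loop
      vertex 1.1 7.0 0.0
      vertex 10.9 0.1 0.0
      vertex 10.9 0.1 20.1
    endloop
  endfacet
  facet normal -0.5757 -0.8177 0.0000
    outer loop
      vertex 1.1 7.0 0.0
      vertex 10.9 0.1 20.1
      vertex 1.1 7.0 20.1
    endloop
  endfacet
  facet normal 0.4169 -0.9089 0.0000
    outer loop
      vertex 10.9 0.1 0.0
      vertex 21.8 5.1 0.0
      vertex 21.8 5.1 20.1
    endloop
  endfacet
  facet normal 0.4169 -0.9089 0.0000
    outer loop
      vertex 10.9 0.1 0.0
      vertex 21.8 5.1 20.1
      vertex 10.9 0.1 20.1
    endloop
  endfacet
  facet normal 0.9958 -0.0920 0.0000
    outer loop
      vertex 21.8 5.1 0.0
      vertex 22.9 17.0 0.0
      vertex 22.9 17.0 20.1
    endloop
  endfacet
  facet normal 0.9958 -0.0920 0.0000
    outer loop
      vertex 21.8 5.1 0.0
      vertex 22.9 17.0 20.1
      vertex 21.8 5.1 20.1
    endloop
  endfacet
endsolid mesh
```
; perimeter-only toolpath
G21 ; units = mm
G90 ; absolute positioning
G28 ; home
; layer 1
G0 Z3.4
G0 X22.9 Y17.0
G1 X13.1 Y23.9
G1 X2.2 Y18.9
G1 X1.1 Y7.0
G1 X10.9 Y0.1
G1 X21.8 Y5.1
G1 X22.9 Y17.0
; layer 2
G0 Z6.7
G0 X22.9 Y17.0
G1 X13.1 Y23.9
G1 X2.2 Y18.9
G1 X1.1 Y7.0
G1 X10.9 Y0.1
G1 X21.8 Y5.1
G1 X22.9 Y17.0
; layer 3
G0 Z10.1
G0 X22.9 Y17.0
G1 X13.1 Y23.9
G1 X2.2 Y18.9
G1 X1.1 Y7.0
G1 X10.9 Y0.1
G1 X21.8 Y5.1
G1 X22.9 Y17.0
; layer 4
G0 Z13.4
G0 X22.9 Y17.0
G1 X13.1 Y23.9
G1 X2.2 Y18.9
G1 X1.1 Y7.0
G1 X10.9 Y0.1
G1 X21.8 Y5.1
G1 X22.9 Y17.0
; layer 5
G0 Z16.8
G0 X22.9 Y17.0
G1 X13.1 Y23.9
G1 X2.2 Y18.9
G1 X1.1 Y7.0
G1 X10.9 Y0.1
G1 X21.8 Y5.1
G1 X22.9 Y17.0
; layer 6
G0 Z20.1
G0 X22.9 Y17.0
G1 X13.1 Y23.9
G1 X2.2 Y18.9
G1 X1.1 Y7.0
G1 X10.9 Y0.1
G1 X21.8 Y5.1
G1 X22.9 Y17.0
M2 ; end

The solid is a regular 6-sided prism (a cylinder approximated with 6 flat sides), circumscribed radius ≈ 12 mm, height ≈ 20.1 mm. Slicing at Δz = 3.4 mm — 6 equal slices spanning the solid's height, so layer i sits at z = i·h/6 — gives 6 non-empty perimeters. Each is a 6-segment closed polygon; G0 lifts to the layer z and rapids to the start vertex, then G1 traces the edges.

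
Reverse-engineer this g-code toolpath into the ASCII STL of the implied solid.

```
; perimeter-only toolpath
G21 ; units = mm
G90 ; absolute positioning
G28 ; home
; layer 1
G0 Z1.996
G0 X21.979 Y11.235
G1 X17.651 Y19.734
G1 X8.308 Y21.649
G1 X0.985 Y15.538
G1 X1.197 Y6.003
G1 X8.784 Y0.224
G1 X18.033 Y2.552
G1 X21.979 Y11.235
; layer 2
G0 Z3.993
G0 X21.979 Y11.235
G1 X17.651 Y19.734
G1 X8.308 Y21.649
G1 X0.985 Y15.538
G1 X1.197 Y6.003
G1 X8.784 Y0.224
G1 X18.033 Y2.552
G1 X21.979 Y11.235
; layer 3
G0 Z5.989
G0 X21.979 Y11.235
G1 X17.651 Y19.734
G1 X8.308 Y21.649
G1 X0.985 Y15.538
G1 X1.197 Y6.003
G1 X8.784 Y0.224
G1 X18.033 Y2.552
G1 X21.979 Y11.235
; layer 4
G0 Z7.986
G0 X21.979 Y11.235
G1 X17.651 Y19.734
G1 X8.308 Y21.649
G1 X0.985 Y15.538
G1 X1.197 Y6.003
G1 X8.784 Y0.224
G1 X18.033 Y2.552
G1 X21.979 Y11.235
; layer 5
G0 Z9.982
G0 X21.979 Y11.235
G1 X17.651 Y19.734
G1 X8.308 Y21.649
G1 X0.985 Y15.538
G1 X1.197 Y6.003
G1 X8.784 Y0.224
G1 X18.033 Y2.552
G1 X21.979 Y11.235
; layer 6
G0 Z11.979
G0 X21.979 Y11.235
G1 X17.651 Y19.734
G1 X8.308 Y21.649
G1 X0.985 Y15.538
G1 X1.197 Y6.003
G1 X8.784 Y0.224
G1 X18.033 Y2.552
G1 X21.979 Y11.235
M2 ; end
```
solid part
  facet normal 0.0000 0.0000 -1.0000
    outer loop
      vertex 8.308 21.649 0.000
      vertex 17.651 19.734 0.000
      vertex 21.979 11.235 0.000
    endloop
  endfacet
  facet normal 0.0000 0.0000 -1.0000
    outer loop
      vertex 0.985 15.538 0.000
      vertex 8.308 21.649 0.000
      vertex 21.979 11.235 0.000
    endloop
  endfacet
  facet normal 0.0000 0.0000 -1.0000
    outer loop
      vertex 1.197 6.003 0.000
      vertex 0.985 15.538 0.000
      vertex 21.979 11.235 0.000
    endloop
  endfacet
  facet normal 0.0000 0.0000 -1.0000
    outer loop
      vertex 8.784 0.224 0.000
      vertex 1.197 6.003 0.000
      vertex 21.979 11.235 0.000
    endloop
  endfacet
  facet normal 0.0000 0.0000 -1.0000
    outer loop
      vertex 18.033 2.552 0.000
      vertex 8.784 0.224 0.000
      vertex 21.979 11.235 0.000
    endloop
  endfacet
  facet normal 0.0000 0.0000 1.0000
    outer loop
      vertex 21.979 11.235 11.979
      vertex 17.651 19.734 11.979
      vertex 8.308 21.649 11.979
    endloop
  endfacet
  facet normal 0.0000 0.0000 1.0000
    outer loop
      vertex 21.979 11.235 11.979
      vertex 8.308 21.649 11.979
      vertex 0.985 15.538 11.979
    endloop
  endfacet
  facet normal 0.0000 0.0000 1.0000
    outer loop
      vertex 21.979 11.235 11.979
      vertex 0.985 15.538 11.979
      vertex 1.197 6.003 11.979
    endloop
  endfacet
  facet normal 0.0000 0.0000 1.0000
    outer loop
      vertex 21.979 11.235 11.979
      vertex 1.197 6.003 11.979
      vertex 8.784 0.224 11.979
    endloop
  endfacet
  facet normal 0.0000 0.0000 1.0000
    outer loop
      vertex 21.979 11.235 11.979
      vertex 8.784 0.224 11.979
      vertex 18.033 2.552 11.979
    endloop
  endfacet
  facet normal 0.8911 0.4538 0.0000
    outer loop
      vertex 21.979 11.235 0.000
      vertex 17.651 19.734 0.000
      vertex 17.651 19.734 11.979
    endloop
  endfacet
  facet normal 0.8911 0.4538 0.0000
    outer loop
      vertex 21.979 11.235 0.000
      vertex 17.651 19.734 11.979
      vertex 21.979 11.235 11.979
    endloop
  endfacet
  facet normal 0.2008 0.9796 0.0000
    outer loop
      vertex 17.651 19.734 0.000
      vertex 8.308 21.649 0.000
      vertex 8.308 21.649 11.979
    endloop
  endfacet
  facet normal 0.2008 0.9796 0.0000
    outer loop
      vertex 17.651 19.734 0.000
      vertex 8.308 21.649 11.979
      vertex 17.651 19.734 11.979
    endloop
  endfacet
  facet normal -0.6407 0.7678 0.0000
    outer loop
      vertex 8.308 21.649 0.000
      vertex 0.985 15.538 0.000
      vertex 0.985 15.538 11.979
    endloop
  endfacet
  facet normal -0.6407 0.7678 0.0000
    outer loop
      vertex 8.308 21.649 0.000
      vertex 0.985 15.538 11.979
      vertex 8.308 21.649 11.979
    endloop
  endfacet
  facet normal -0.9998 -0.0222 0.0000
    outer loop
      vertex 0.985 15.538 0.000
      vertex 1.197 6.003 0.000
      vertex 1.197 6.003 11.979
    endloop
  endfacet
  facet normal -0.9998 -0.0222 0.0000
    outer loop
      vertex 0.985 15.538 0.000
      vertex 1.197 6.003 11.979
      vertex 0.985 15.538 11.979
    endloop
  endfacet
  facet normal -0.6059 -0.7955 0.0000
    outer loop
      vertex 1.197 6.003 0.000
      vertex 8.784 0.224 0.000
      vertex 8.784 0.224 11.979
    endloop
  endfacet
  facet normal -0.6059 -0.7955 0.0000
    outer loop
      vertex 1.197 6.003 0.000
      vertex 8.784 0.224 11.979
      vertex 1.197 6.003 11.979
    endloop
  endfacet
  facet normal 0.2441 -0.9698 0.0000
    outer loop
      vertex 8.784 0.224 0.000
      vertex 18.033 2.552 0.000
      vertex 18.033 2.552 11.979
    endloop
  endfacet
  facet normal 0.2441 -0.9698 0.0000
    outer loop
      vertex 8.784 0.224 0.000
      vertex 18.033 2.552 11.979
      vertex 8.784 0.224 11.979
    endloop
  endfacet
  facet normal 0.9104 -0.4137 0.0000
    outer loop
      vertex 18.033 2.552 0.000
      vertex 21.979 11.235 0.000
      vertex 21.979 11.235 11.979
    endloop
  endfacet
  facet normal 0.9104 -0.4137 0.0000
    outer loop
      vertex 18.033 2.552 0.000
      vertex 21.979 11.235 11.979
      vertex 18.033 2.552 11.979
    endloop
  endfacet
endsolid part

The G0 Z moves step by Δz≈1.996 mm. Every layer's G1 loop is the same polygon, so the solid is a straight extrusion of it from z=0 to z≈12. Closing with flat bottom and top caps and triangulating gives 24 facets — a regular 7-sided prism (a cylinder approximated with 7 flat sides), circumscribed radius ≈ 11 mm, height ≈ 12 mm.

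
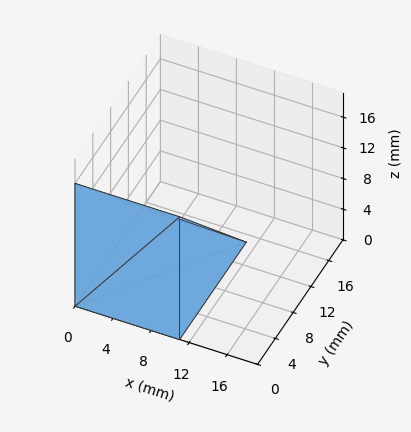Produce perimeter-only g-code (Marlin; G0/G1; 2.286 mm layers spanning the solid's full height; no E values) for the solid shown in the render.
Reading the render: the shape is a wedge (ramp): 11 × 15 mm base, rising to 16 mm along the y=0 edge and sloping linearly to z=0 at y=15 (dimensions read to the nearest mm from the axis ticks). For the g-code, the solid's height is divided into equal slices at the stated Δz and each level perimeter traced with G1 moves after a G0 lift.

; perimeter-only toolpath
G21 ; units = mm
G90 ; absolute positioning
G28 ; home
; layer 1
G0 Z2.286
G0 X0.000 Y0.000
G1 X11.000 Y0.000
G1 X11.000 Y12.857
G1 X0.000 Y12.857
G1 X0.000 Y0.000
; layer 2
G0 Z4.571
G0 X0.000 Y0.000
G1 X11.000 Y0.000
G1 X11.000 Y10.714
G1 X0.000 Y10.714
G1 X0.000 Y0.000
; layer 3
G0 Z6.857
G0 X0.000 Y0.000
G1 X11.000 Y0.000
G1 X11.000 Y8.571
G1 X0.000 Y8.571
G1 X0.000 Y0.000
; layer 4
G0 Z9.143
G0 X0.000 Y0.000
G1 X11.000 Y0.000
G1 X11.000 Y6.429
G1 X0.000 Y6.429
G1 X0.000 Y0.000
; layer 5
G0 Z11.429
G0 X0.000 Y0.000
G1 X11.000 Y0.000
G1 X11.000 Y4.286
G1 X0.000 Y4.286
G1 X0.000 Y0.000
; layer 6
G0 Z13.714
G0 X0.000 Y0.000
G1 X11.000 Y0.000
G1 X11.000 Y2.143
G1 X0.000 Y2.143
G1 X0.000 Y0.000
M2 ; end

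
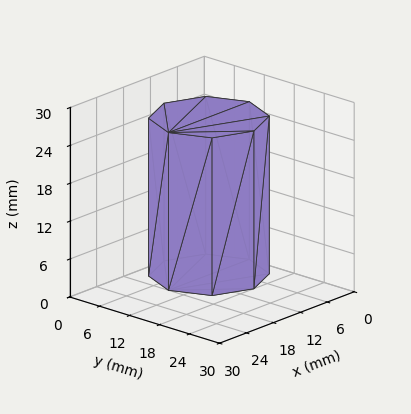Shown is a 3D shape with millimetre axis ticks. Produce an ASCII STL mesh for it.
Reading the render: the shape is a regular 8-sided prism (a cylinder approximated with 8 flat sides), circumscribed radius ≈ 9 mm, height ≈ 25 mm (dimensions read to the nearest mm from the axis ticks). For the STL, each face is triangulated and given an outward normal.

solid part
  facet normal 0.0000 0.0000 -1.0000
    outer loop
      vertex 9.000 18.000 0.000
      vertex 15.364 15.364 0.000
      vertex 18.000 9.000 0.000
    endloop
  endfacet
  facet normal 0.0000 0.0000 -1.0000
    outer loop
      vertex 2.636 15.364 0.000
      vertex 9.000 18.000 0.000
      vertex 18.000 9.000 0.000
    endloop
  endfacet
  facet normal 0.0000 0.0000 -1.0000
    outer loop
      vertex 0.000 9.000 0.000
      vertex 2.636 15.364 0.000
      vertex 18.000 9.000 0.000
    endloop
  endfacet
  facet normal 0.0000 0.0000 -1.0000
    outer loop
      vertex 2.636 2.636 0.000
      vertex 0.000 9.000 0.000
      vertex 18.000 9.000 0.000
    endloop
  endfacet
  facet normal 0.0000 0.0000 -1.0000
    outer loop
      vertex 9.000 0.000 0.000
      vertex 2.636 2.636 0.000
      vertex 18.000 9.000 0.000
    endloop
  endfacet
  facet normal 0.0000 0.0000 -1.0000
    outer loop
      vertex 15.364 2.636 0.000
      vertex 9.000 0.000 0.000
      vertex 18.000 9.000 0.000
    endloop
  endfacet
  facet normal 0.0000 0.0000 1.0000
    outer loop
      vertex 18.000 9.000 25.000
      vertex 15.364 15.364 25.000
      vertex 9.000 18.000 25.000
    endloop
  endfacet
  facet normal 0.0000 0.0000 1.0000
    outer loop
      vertex 18.000 9.000 25.000
      vertex 9.000 18.000 25.000
      vertex 2.636 15.364 25.000
    endloop
  endfacet
  facet normal 0.0000 0.0000 1.0000
    outer loop
      vertex 18.000 9.000 25.000
      vertex 2.636 15.364 25.000
      vertex 0.000 9.000 25.000
    endloop
  endfacet
  facet normal 0.0000 0.0000 1.0000
    outer loop
      vertex 18.000 9.000 25.000
      vertex 0.000 9.000 25.000
      vertex 2.636 2.636 25.000
    endloop
  endfacet
  facet normal 0.0000 0.0000 1.0000
    outer loop
      vertex 18.000 9.000 25.000
      vertex 2.636 2.636 25.000
      vertex 9.000 0.000 25.000
    endloop
  endfacet
  facet normal 0.0000 0.0000 1.0000
    outer loop
      vertex 18.000 9.000 25.000
      vertex 9.000 0.000 25.000
      vertex 15.364 2.636 25.000
    endloop
  endfacet
  facet normal 0.9239 0.3827 0.0000
    outer loop
      vertex 18.000 9.000 0.000
      vertex 15.364 15.364 0.000
      vertex 15.364 15.364 25.000
    endloop
  endfacet
  facet normal 0.9239 0.3827 0.0000
    outer loop
      vertex 18.000 9.000 0.000
      vertex 15.364 15.364 25.000
      vertex 18.000 9.000 25.000
    endloop
  endfacet
  facet normal 0.3827 0.9239 0.0000
    outer loop
      vertex 15.364 15.364 0.000
      vertex 9.000 18.000 0.000
      vertex 9.000 18.000 25.000
    endloop
  endfacet
  facet normal 0.3827 0.9239 0.0000
    outer loop
      vertex 15.364 15.364 0.000
      vertex 9.000 18.000 25.000
      vertex 15.364 15.364 25.000
    endloop
  endfacet
  facet normal -0.3827 0.9239 0.0000
    outer loop
      vertex 9.000 18.000 0.000
      vertex 2.636 15.364 0.000
      vertex 2.636 15.364 25.000
    endloop
  endfacet
  facet normal -0.3827 0.9239 0.0000
    outer loop
      vertex 9.000 18.000 0.000
      vertex 2.636 15.364 25.000
      vertex 9.000 18.000 25.000
    endloop
  endfacet
  facet normal -0.9239 0.3827 0.0000
    outer loop
      vertex 2.636 15.364 0.000
      vertex 0.000 9.000 0.000
      vertex 0.000 9.000 25.000
    endloop
  endfacet
  facet normal -0.9239 0.3827 0.0000
    outer loop
      vertex 2.636 15.364 0.000
      vertex 0.000 9.000 25.000
      vertex 2.636 15.364 25.000
    endloop
  endfacet
  facet normal -0.9239 -0.3827 0.0000
    outer loop
      vertex 0.000 9.000 0.000
      vertex 2.636 2.636 0.000
      vertex 2.636 2.636 25.000
    endloop
  endfacet
  facet normal -0.9239 -0.3827 0.0000
    outer loop
      vertex 0.000 9.000 0.000
      vertex 2.636 2.636 25.000
      vertex 0.000 9.000 25.000
    endloop
  endfacet
  facet normal -0.3827 -0.9239 0.0000
    outer loop
      vertex 2.636 2.636 0.000
      vertex 9.000 0.000 0.000
      vertex 9.000 0.000 25.000
    endloop
  endfacet
  facet normal -0.3827 -0.9239 0.0000
    outer loop
      vertex 2.636 2.636 0.000
      vertex 9.000 0.000 25.000
      vertex 2.636 2.636 25.000
    endloop
  endfacet
  facet normal 0.3827 -0.9239 0.0000
    outer loop
      vertex 9.000 0.000 0.000
      vertex 15.364 2.636 0.000
      vertex 15.364 2.636 25.000
    endloop
  endfacet
  facet normal 0.3827 -0.9239 0.0000
    outer loop
      vertex 9.000 0.000 0.000
      vertex 15.364 2.636 25.000
      vertex 9.000 0.000 25.000
    endloop
  endfacet
  facet normal 0.9239 -0.3827 0.0000
    outer loop
      vertex 15.364 2.636 0.000
      vertex 18.000 9.000 0.000
      vertex 18.000 9.000 25.000
    endloop
  endfacet
  facet normal 0.9239 -0.3827 0.0000
    outer loop
      vertex 15.364 2.636 0.000
      vertex 18.000 9.000 25.000
      vertex 15.364 2.636 25.000
    endloop
  endfacet
endsolid part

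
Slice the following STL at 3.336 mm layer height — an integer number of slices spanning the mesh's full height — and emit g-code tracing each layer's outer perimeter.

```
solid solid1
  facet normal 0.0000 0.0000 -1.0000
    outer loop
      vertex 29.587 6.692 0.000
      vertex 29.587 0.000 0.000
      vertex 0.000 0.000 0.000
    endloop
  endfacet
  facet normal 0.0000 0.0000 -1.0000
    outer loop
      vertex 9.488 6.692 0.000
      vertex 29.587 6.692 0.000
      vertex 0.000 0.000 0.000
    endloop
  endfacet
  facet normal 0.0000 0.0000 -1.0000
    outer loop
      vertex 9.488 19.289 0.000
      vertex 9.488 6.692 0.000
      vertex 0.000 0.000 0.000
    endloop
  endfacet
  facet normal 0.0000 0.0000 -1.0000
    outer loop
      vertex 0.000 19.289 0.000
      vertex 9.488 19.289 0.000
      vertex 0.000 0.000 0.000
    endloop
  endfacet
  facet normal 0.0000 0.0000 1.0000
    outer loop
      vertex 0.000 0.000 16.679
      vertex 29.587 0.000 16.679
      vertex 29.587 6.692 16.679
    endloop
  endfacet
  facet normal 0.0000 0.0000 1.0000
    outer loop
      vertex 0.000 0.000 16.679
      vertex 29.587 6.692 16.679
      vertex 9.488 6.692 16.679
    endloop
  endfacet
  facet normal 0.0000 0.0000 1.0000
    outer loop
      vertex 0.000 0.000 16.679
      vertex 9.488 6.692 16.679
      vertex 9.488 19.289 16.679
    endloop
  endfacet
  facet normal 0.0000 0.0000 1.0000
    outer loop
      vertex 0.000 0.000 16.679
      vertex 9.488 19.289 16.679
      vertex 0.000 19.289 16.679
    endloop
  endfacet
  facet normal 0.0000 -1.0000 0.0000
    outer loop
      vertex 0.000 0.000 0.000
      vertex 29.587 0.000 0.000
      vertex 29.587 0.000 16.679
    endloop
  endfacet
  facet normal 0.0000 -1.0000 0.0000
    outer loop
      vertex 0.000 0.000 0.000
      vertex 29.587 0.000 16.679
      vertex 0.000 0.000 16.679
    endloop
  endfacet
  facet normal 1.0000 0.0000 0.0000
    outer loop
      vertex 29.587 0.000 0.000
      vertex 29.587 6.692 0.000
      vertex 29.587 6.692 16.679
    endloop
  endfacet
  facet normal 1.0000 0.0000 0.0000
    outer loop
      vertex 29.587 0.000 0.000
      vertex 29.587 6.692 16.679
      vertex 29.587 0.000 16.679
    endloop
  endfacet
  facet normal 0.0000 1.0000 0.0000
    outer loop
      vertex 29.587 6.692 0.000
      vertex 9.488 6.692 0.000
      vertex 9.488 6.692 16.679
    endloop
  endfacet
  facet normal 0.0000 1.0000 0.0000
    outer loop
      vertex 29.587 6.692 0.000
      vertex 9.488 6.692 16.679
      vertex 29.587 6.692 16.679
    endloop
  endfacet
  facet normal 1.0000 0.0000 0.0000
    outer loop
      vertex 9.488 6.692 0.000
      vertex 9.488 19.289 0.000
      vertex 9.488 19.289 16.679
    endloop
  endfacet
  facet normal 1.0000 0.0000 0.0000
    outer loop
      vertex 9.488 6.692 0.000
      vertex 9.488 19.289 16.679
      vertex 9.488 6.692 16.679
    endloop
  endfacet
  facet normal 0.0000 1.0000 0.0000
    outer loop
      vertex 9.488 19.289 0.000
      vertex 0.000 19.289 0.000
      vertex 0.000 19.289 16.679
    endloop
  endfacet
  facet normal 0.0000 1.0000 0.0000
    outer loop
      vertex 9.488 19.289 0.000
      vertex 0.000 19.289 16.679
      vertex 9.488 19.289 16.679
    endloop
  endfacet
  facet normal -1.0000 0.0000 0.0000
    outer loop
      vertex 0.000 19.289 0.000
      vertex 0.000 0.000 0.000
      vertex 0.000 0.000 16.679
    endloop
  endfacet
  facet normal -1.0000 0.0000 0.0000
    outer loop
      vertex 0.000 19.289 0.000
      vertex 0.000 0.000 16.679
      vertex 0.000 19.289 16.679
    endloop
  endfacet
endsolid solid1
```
; perimeter-only toolpath
G21 ; units = mm
G90 ; absolute positioning
G28 ; home
; layer 1
G0 Z3.336
G0 X0.000 Y0.000
G1 X29.587 Y0.000
G1 X29.587 Y6.692
G1 X9.488 Y6.692
G1 X9.488 Y19.289
G1 X0.000 Y19.289
G1 X0.000 Y0.000
; layer 2
G0 Z6.672
G0 X0.000 Y0.000
G1 X29.587 Y0.000
G1 X29.587 Y6.692
G1 X9.488 Y6.692
G1 X9.488 Y19.289
G1 X0.000 Y19.289
G1 X0.000 Y0.000
; layer 3
G0 Z10.007
G0 X0.000 Y0.000
G1 X29.587 Y0.000
G1 X29.587 Y6.692
G1 X9.488 Y6.692
G1 X9.488 Y19.289
G1 X0.000 Y19.289
G1 X0.000 Y0.000
; layer 4
G0 Z13.343
G0 X0.000 Y0.000
G1 X29.587 Y0.000
G1 X29.587 Y6.692
G1 X9.488 Y6.692
G1 X9.488 Y19.289
G1 X0.000 Y19.289
G1 X0.000 Y0.000
; layer 5
G0 Z16.679
G0 X0.000 Y0.000
G1 X29.587 Y0.000
G1 X29.587 Y6.692
G1 X9.488 Y6.692
G1 X9.488 Y19.289
G1 X0.000 Y19.289
G1 X0.000 Y0.000
M2 ; end

The solid is an L-shaped prism: outer 29.6 × 19.3 mm, arm thicknesses ≈ 6.69 mm (horizontal) and 9.49 mm (vertical), extruded 16.7 mm in z. Slicing at Δz = 3.336 mm — 5 equal slices spanning the solid's height, so layer i sits at z = i·h/5 — gives 5 non-empty perimeters. Each is a 6-segment closed polygon; G0 lifts to the layer z and rapids to the start vertex, then G1 traces the edges.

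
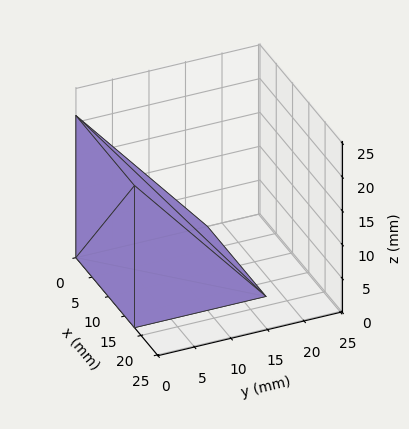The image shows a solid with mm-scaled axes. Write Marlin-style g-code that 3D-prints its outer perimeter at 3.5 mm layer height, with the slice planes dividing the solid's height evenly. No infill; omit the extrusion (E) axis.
Reading the render: the shape is a wedge (ramp): 18 × 18 mm base, rising to 21 mm along the y=0 edge and sloping linearly to z=0 at y=18 (dimensions read to the nearest mm from the axis ticks). For the g-code, the solid's height is divided into equal slices at the stated Δz and each level perimeter traced with G1 moves after a G0 lift.

; perimeter-only toolpath
G21 ; units = mm
G90 ; absolute positioning
G28 ; home
; layer 1
G0 Z3.5
G0 X0.0 Y0.0
G1 X18.0 Y0.0
G1 X18.0 Y15.0
G1 X0.0 Y15.0
G1 X0.0 Y0.0
; layer 2
G0 Z7.0
G0 X0.0 Y0.0
G1 X18.0 Y0.0
G1 X18.0 Y12.0
G1 X0.0 Y12.0
G1 X0.0 Y0.0
; layer 3
G0 Z10.5
G0 X0.0 Y0.0
G1 X18.0 Y0.0
G1 X18.0 Y9.0
G1 X0.0 Y9.0
G1 X0.0 Y0.0
; layer 4
G0 Z14.0
G0 X0.0 Y0.0
G1 X18.0 Y0.0
G1 X18.0 Y6.0
G1 X0.0 Y6.0
G1 X0.0 Y0.0
; layer 5
G0 Z17.5
G0 X0.0 Y0.0
G1 X18.0 Y0.0
G1 X18.0 Y3.0
G1 X0.0 Y3.0
G1 X0.0 Y0.0
M2 ; end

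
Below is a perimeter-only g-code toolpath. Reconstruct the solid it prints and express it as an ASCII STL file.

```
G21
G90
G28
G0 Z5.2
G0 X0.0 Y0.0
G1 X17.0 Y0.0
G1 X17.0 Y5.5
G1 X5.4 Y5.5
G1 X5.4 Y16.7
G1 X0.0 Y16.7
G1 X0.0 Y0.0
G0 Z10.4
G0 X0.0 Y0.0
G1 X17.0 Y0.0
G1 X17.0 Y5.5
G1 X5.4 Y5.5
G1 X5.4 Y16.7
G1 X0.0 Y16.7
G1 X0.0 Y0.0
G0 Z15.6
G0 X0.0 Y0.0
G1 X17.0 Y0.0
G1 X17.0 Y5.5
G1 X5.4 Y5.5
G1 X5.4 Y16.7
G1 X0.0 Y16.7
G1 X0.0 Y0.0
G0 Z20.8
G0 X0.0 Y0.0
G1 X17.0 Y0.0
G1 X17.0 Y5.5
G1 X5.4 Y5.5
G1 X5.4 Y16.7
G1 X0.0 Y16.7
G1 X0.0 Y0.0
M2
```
solid part
  facet normal 0.0000 0.0000 -1.0000
    outer loop
      vertex 17.0 5.5 0.0
      vertex 17.0 0.0 0.0
      vertex 0.0 0.0 0.0
    endloop
  endfacet
  facet normal 0.0000 0.0000 -1.0000
    outer loop
      vertex 5.4 5.5 0.0
      vertex 17.0 5.5 0.0
      vertex 0.0 0.0 0.0
    endloop
  endfacet
  facet normal 0.0000 0.0000 -1.0000
    outer loop
      vertex 5.4 16.7 0.0
      vertex 5.4 5.5 0.0
      vertex 0.0 0.0 0.0
    endloop
  endfacet
  facet normal 0.0000 0.0000 -1.0000
    outer loop
      vertex 0.0 16.7 0.0
      vertex 5.4 16.7 0.0
      vertex 0.0 0.0 0.0
    endloop
  endfacet
  facet normal 0.0000 0.0000 1.0000
    outer loop
      vertex 0.0 0.0 20.8
      vertex 17.0 0.0 20.8
      vertex 17.0 5.5 20.8
    endloop
  endfacet
  facet normal 0.0000 0.0000 1.0000
    outer loop
      vertex 0.0 0.0 20.8
      vertex 17.0 5.5 20.8
      vertex 5.4 5.5 20.8
    endloop
  endfacet
  facet normal 0.0000 0.0000 1.0000
    outer loop
      vertex 0.0 0.0 20.8
      vertex 5.4 5.5 20.8
      vertex 5.4 16.7 20.8
    endloop
  endfacet
  facet normal 0.0000 0.0000 1.0000
    outer loop
      vertex 0.0 0.0 20.8
      vertex 5.4 16.7 20.8
      vertex 0.0 16.7 20.8
    endloop
  endfacet
  facet normal 0.0000 -1.0000 0.0000
    outer loop
      vertex 0.0 0.0 0.0
      vertex 17.0 0.0 0.0
      vertex 17.0 0.0 20.8
    endloop
  endfacet
  facet normal 0.0000 -1.0000 0.0000
    outer loop
      vertex 0.0 0.0 0.0
      vertex 17.0 0.0 20.8
      vertex 0.0 0.0 20.8
    endloop
  endfacet
  facet normal 1.0000 0.0000 0.0000
    outer loop
      vertex 17.0 0.0 0.0
      vertex 17.0 5.5 0.0
      vertex 17.0 5.5 20.8
    endloop
  endfacet
  facet normal 1.0000 0.0000 0.0000
    outer loop
      vertex 17.0 0.0 0.0
      vertex 17.0 5.5 20.8
      vertex 17.0 0.0 20.8
    endloop
  endfacet
  facet normal 0.0000 1.0000 0.0000
    outer loop
      vertex 17.0 5.5 0.0
      vertex 5.4 5.5 0.0
      vertex 5.4 5.5 20.8
    endloop
  endfacet
  facet normal 0.0000 1.0000 0.0000
    outer loop
      vertex 17.0 5.5 0.0
      vertex 5.4 5.5 20.8
      vertex 17.0 5.5 20.8
    endloop
  endfacet
  facet normal 1.0000 0.0000 0.0000
    outer loop
      vertex 5.4 5.5 0.0
      vertex 5.4 16.7 0.0
      vertex 5.4 16.7 20.8
    endloop
  endfacet
  facet normal 1.0000 0.0000 0.0000
    outer loop
      vertex 5.4 5.5 0.0
      vertex 5.4 16.7 20.8
      vertex 5.4 5.5 20.8
    endloop
  endfacet
  facet normal 0.0000 1.0000 0.0000
    outer loop
      vertex 5.4 16.7 0.0
      vertex 0.0 16.7 0.0
      vertex 0.0 16.7 20.8
    endloop
  endfacet
  facet normal 0.0000 1.0000 0.0000
    outer loop
      vertex 5.4 16.7 0.0
      vertex 0.0 16.7 20.8
      vertex 5.4 16.7 20.8
    endloop
  endfacet
  facet normal -1.0000 0.0000 0.0000
    outer loop
      vertex 0.0 16.7 0.0
      vertex 0.0 0.0 0.0
      vertex 0.0 0.0 20.8
    endloop
  endfacet
  facet normal -1.0000 0.0000 0.0000
    outer loop
      vertex 0.0 16.7 0.0
      vertex 0.0 0.0 20.8
      vertex 0.0 16.7 20.8
    endloop
  endfacet
endsolid part

The G0 Z moves step by Δz≈5.2 mm. Every layer's G1 loop is the same polygon, so the solid is a straight extrusion of it from z=0 to z≈20.8. Closing with flat bottom and top caps and triangulating gives 20 facets — an L-shaped prism: outer 17 × 16.7 mm, arm thicknesses ≈ 5.5 mm (horizontal) and 5.4 mm (vertical), extruded 20.8 mm in z.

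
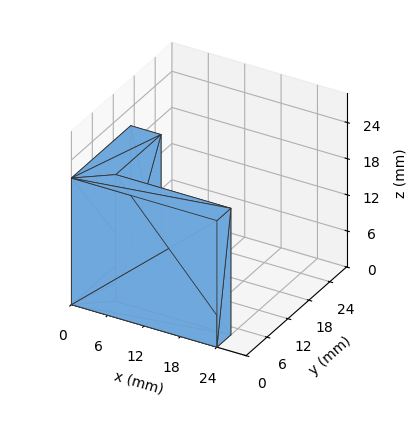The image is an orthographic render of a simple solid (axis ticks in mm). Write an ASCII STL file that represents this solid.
Reading the render: the shape is an L-shaped prism: outer 24 × 17 mm, arm thicknesses ≈ 4 mm (horizontal) and 5 mm (vertical), extruded 21 mm in z (dimensions read to the nearest mm from the axis ticks). For the STL, each face is triangulated and given an outward normal.

solid part
  facet normal 0.0000 0.0000 -1.0000
    outer loop
      vertex 24.000 4.000 0.000
      vertex 24.000 0.000 0.000
      vertex 0.000 0.000 0.000
    endloop
  endfacet
  facet normal 0.0000 0.0000 -1.0000
    outer loop
      vertex 5.000 4.000 0.000
      vertex 24.000 4.000 0.000
      vertex 0.000 0.000 0.000
    endloop
  endfacet
  facet normal 0.0000 0.0000 -1.0000
    outer loop
      vertex 5.000 17.000 0.000
      vertex 5.000 4.000 0.000
      vertex 0.000 0.000 0.000
    endloop
  endfacet
  facet normal 0.0000 0.0000 -1.0000
    outer loop
      vertex 0.000 17.000 0.000
      vertex 5.000 17.000 0.000
      vertex 0.000 0.000 0.000
    endloop
  endfacet
  facet normal 0.0000 0.0000 1.0000
    outer loop
      vertex 0.000 0.000 21.000
      vertex 24.000 0.000 21.000
      vertex 24.000 4.000 21.000
    endloop
  endfacet
  facet normal 0.0000 0.0000 1.0000
    outer loop
      vertex 0.000 0.000 21.000
      vertex 24.000 4.000 21.000
      vertex 5.000 4.000 21.000
    endloop
  endfacet
  facet normal 0.0000 0.0000 1.0000
    outer loop
      vertex 0.000 0.000 21.000
      vertex 5.000 4.000 21.000
      vertex 5.000 17.000 21.000
    endloop
  endfacet
  facet normal 0.0000 0.0000 1.0000
    outer loop
      vertex 0.000 0.000 21.000
      vertex 5.000 17.000 21.000
      vertex 0.000 17.000 21.000
    endloop
  endfacet
  facet normal 0.0000 -1.0000 0.0000
    outer loop
      vertex 0.000 0.000 0.000
      vertex 24.000 0.000 0.000
      vertex 24.000 0.000 21.000
    endloop
  endfacet
  facet normal 0.0000 -1.0000 0.0000
    outer loop
      vertex 0.000 0.000 0.000
      vertex 24.000 0.000 21.000
      vertex 0.000 0.000 21.000
    endloop
  endfacet
  facet normal 1.0000 0.0000 0.0000
    outer loop
      vertex 24.000 0.000 0.000
      vertex 24.000 4.000 0.000
      vertex 24.000 4.000 21.000
    endloop
  endfacet
  facet normal 1.0000 0.0000 0.0000
    outer loop
      vertex 24.000 0.000 0.000
      vertex 24.000 4.000 21.000
      vertex 24.000 0.000 21.000
    endloop
  endfacet
  facet normal 0.0000 1.0000 0.0000
    outer loop
      vertex 24.000 4.000 0.000
      vertex 5.000 4.000 0.000
      vertex 5.000 4.000 21.000
    endloop
  endfacet
  facet normal 0.0000 1.0000 0.0000
    outer loop
      vertex 24.000 4.000 0.000
      vertex 5.000 4.000 21.000
      vertex 24.000 4.000 21.000
    endloop
  endfacet
  facet normal 1.0000 0.0000 0.0000
    outer loop
      vertex 5.000 4.000 0.000
      vertex 5.000 17.000 0.000
      vertex 5.000 17.000 21.000
    endloop
  endfacet
  facet normal 1.0000 0.0000 0.0000
    outer loop
      vertex 5.000 4.000 0.000
      vertex 5.000 17.000 21.000
      vertex 5.000 4.000 21.000
    endloop
  endfacet
  facet normal 0.0000 1.0000 0.0000
    outer loop
      vertex 5.000 17.000 0.000
      vertex 0.000 17.000 0.000
      vertex 0.000 17.000 21.000
    endloop
  endfacet
  facet normal 0.0000 1.0000 0.0000
    outer loop
      vertex 5.000 17.000 0.000
      vertex 0.000 17.000 21.000
      vertex 5.000 17.000 21.000
    endloop
  endfacet
  facet normal -1.0000 0.0000 0.0000
    outer loop
      vertex 0.000 17.000 0.000
      vertex 0.000 0.000 0.000
      vertex 0.000 0.000 21.000
    endloop
  endfacet
  facet normal -1.0000 0.0000 0.0000
    outer loop
      vertex 0.000 17.000 0.000
      vertex 0.000 0.000 21.000
      vertex 0.000 17.000 21.000
    endloop
  endfacet
endsolid part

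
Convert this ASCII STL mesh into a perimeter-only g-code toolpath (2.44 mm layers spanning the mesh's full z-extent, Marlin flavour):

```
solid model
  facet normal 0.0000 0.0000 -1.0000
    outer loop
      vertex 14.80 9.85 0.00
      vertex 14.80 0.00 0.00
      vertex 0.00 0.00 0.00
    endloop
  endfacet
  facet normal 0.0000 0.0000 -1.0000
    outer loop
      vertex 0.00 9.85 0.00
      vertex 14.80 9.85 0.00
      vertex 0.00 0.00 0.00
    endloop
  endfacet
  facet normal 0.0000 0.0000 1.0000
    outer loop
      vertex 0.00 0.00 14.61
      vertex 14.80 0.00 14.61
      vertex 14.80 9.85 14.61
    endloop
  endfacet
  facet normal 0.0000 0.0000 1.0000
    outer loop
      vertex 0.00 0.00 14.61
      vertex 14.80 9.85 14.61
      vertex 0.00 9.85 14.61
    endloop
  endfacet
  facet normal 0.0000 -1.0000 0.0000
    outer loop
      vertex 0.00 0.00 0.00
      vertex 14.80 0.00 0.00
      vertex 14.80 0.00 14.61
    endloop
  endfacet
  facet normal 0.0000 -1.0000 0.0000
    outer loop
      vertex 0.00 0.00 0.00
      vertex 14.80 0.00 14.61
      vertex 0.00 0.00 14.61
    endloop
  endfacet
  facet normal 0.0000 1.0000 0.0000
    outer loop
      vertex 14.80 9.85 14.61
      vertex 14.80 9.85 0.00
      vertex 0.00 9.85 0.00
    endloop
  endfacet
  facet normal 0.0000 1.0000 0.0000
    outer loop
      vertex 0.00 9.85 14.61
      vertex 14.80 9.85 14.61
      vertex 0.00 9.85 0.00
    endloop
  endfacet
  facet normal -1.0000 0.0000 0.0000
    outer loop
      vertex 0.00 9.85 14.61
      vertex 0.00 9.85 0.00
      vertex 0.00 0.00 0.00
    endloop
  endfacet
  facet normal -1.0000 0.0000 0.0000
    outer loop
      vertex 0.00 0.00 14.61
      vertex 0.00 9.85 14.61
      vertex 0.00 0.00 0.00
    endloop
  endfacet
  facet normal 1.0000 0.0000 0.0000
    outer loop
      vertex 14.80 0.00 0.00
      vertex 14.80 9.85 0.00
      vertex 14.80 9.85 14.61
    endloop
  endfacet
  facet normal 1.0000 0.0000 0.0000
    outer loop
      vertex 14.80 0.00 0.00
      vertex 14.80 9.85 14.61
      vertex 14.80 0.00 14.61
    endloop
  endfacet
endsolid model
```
; perimeter-only toolpath
G21 ; units = mm
G90 ; absolute positioning
G28 ; home
; layer 1
G0 Z2.44
G0 X0.00 Y0.00
G1 X14.80 Y0.00
G1 X14.80 Y9.85
G1 X0.00 Y9.85
G1 X0.00 Y0.00
; layer 2
G0 Z4.87
G0 X0.00 Y0.00
G1 X14.80 Y0.00
G1 X14.80 Y9.85
G1 X0.00 Y9.85
G1 X0.00 Y0.00
; layer 3
G0 Z7.30
G0 X0.00 Y0.00
G1 X14.80 Y0.00
G1 X14.80 Y9.85
G1 X0.00 Y9.85
G1 X0.00 Y0.00
; layer 4
G0 Z9.74
G0 X0.00 Y0.00
G1 X14.80 Y0.00
G1 X14.80 Y9.85
G1 X0.00 Y9.85
G1 X0.00 Y0.00
; layer 5
G0 Z12.18
G0 X0.00 Y0.00
G1 X14.80 Y0.00
G1 X14.80 Y9.85
G1 X0.00 Y9.85
G1 X0.00 Y0.00
; layer 6
G0 Z14.61
G0 X0.00 Y0.00
G1 X14.80 Y0.00
G1 X14.80 Y9.85
G1 X0.00 Y9.85
G1 X0.00 Y0.00
M2 ; end

The solid is a rectangular box, roughly 14.8 × 9.85 mm footprint and 14.6 mm tall. Slicing at Δz = 2.44 mm — 6 equal slices spanning the solid's height, so layer i sits at z = i·h/6 — gives 6 non-empty perimeters. Each is a 4-segment closed polygon; G0 lifts to the layer z and rapids to the start vertex, then G1 traces the edges.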